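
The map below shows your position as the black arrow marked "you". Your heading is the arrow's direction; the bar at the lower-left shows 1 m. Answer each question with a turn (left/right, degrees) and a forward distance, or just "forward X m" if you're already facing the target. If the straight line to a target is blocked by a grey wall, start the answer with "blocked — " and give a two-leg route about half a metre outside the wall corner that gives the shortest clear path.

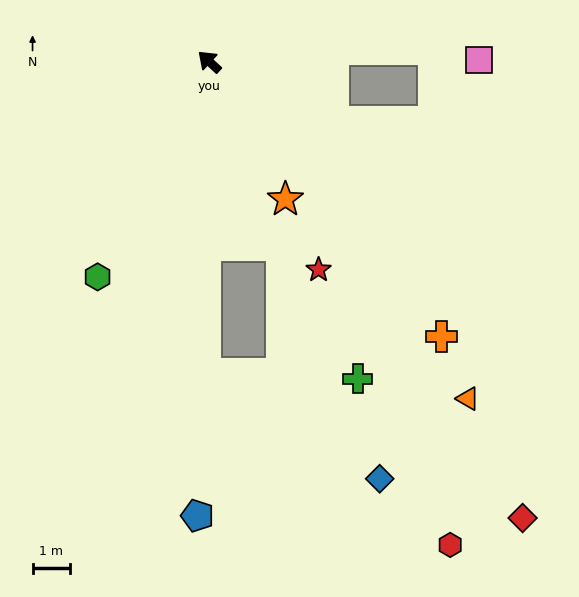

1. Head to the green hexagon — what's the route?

turn left 105°, forward 6.5 m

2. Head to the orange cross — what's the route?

turn left 173°, forward 9.6 m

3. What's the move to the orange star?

turn left 162°, forward 4.2 m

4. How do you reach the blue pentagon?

turn left 131°, forward 12.1 m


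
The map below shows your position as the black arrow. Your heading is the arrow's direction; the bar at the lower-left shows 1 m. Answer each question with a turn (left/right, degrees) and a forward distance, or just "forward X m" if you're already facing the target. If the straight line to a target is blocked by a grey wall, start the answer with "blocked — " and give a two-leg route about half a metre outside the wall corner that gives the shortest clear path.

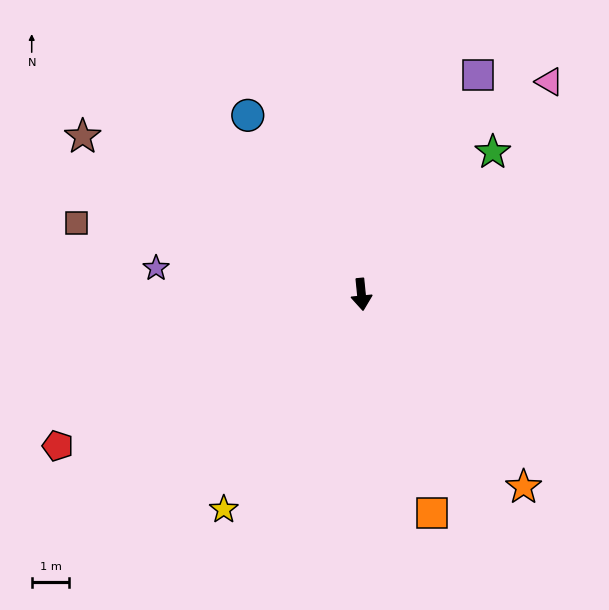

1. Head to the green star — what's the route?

turn left 132°, forward 5.1 m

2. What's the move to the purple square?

turn left 146°, forward 6.6 m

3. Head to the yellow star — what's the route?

turn right 38°, forward 6.8 m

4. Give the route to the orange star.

turn left 34°, forward 6.7 m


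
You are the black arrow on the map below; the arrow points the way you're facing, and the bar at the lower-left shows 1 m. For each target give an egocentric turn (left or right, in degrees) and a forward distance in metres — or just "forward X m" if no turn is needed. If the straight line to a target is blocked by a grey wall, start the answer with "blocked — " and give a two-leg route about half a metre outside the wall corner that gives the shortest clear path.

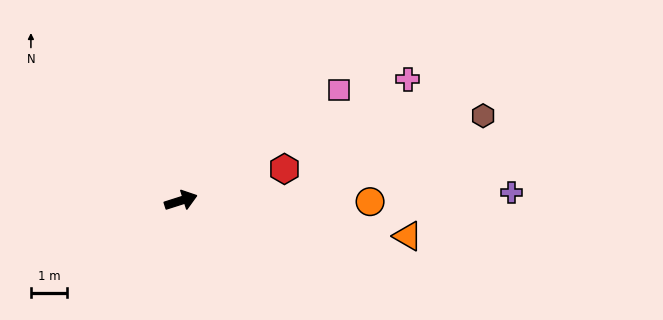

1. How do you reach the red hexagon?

forward 3.0 m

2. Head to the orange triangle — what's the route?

turn right 27°, forward 6.4 m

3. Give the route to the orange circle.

turn right 18°, forward 5.3 m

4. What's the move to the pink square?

turn left 17°, forward 5.4 m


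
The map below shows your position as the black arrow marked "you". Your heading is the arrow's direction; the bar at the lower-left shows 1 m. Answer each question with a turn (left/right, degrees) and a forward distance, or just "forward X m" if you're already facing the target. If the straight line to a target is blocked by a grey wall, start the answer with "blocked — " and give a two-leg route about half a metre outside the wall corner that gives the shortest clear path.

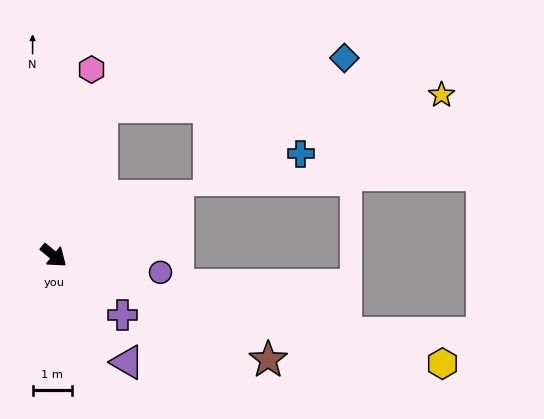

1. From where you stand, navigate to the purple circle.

turn left 30°, forward 2.8 m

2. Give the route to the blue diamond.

blocked — turn left 111°, forward 4.0 m, then turn right 60°, forward 6.3 m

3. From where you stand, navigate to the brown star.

turn left 13°, forward 6.1 m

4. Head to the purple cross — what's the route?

forward 2.3 m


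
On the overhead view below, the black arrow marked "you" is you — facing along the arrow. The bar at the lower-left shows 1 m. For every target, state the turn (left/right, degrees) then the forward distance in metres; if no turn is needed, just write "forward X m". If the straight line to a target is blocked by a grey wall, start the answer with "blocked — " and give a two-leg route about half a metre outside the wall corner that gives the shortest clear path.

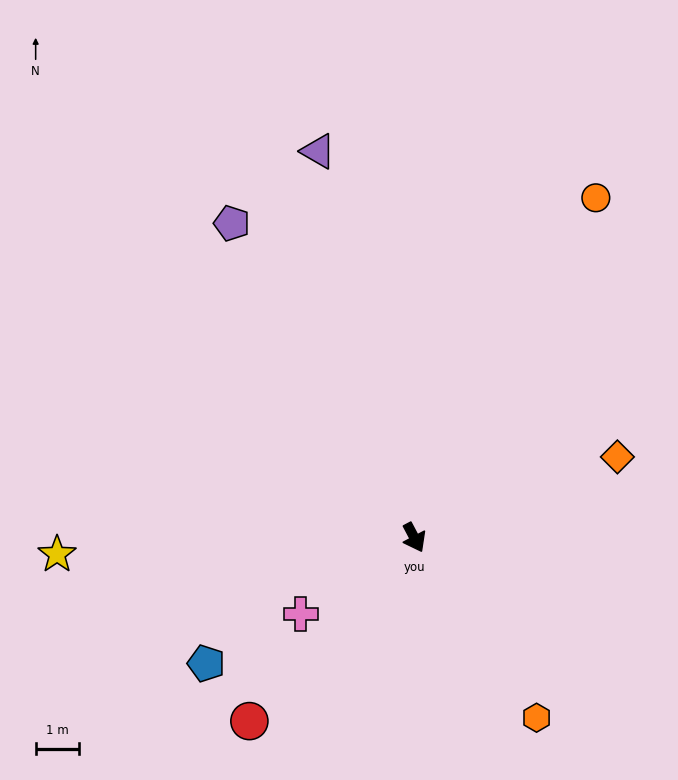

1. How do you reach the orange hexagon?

turn left 6°, forward 5.0 m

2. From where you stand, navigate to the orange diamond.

turn left 84°, forward 5.0 m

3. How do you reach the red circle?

turn right 70°, forward 5.6 m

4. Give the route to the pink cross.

turn right 84°, forward 3.1 m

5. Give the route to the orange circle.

turn left 124°, forward 8.8 m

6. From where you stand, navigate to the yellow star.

turn right 115°, forward 8.2 m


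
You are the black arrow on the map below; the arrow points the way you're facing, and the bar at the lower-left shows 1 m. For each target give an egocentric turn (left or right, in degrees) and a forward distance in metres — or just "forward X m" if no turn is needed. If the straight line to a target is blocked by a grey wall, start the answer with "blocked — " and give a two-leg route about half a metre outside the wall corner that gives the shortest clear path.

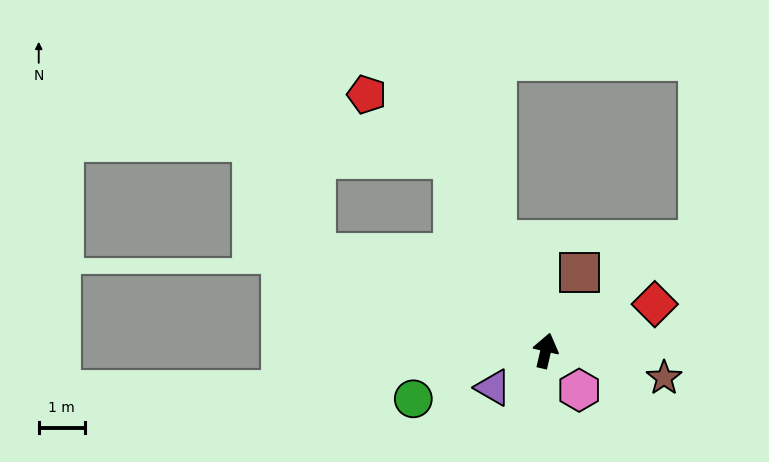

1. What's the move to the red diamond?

turn right 54°, forward 2.6 m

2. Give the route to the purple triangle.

turn left 138°, forward 1.4 m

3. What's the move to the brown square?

turn right 10°, forward 1.9 m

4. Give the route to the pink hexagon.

turn right 127°, forward 1.1 m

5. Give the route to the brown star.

turn right 90°, forward 2.6 m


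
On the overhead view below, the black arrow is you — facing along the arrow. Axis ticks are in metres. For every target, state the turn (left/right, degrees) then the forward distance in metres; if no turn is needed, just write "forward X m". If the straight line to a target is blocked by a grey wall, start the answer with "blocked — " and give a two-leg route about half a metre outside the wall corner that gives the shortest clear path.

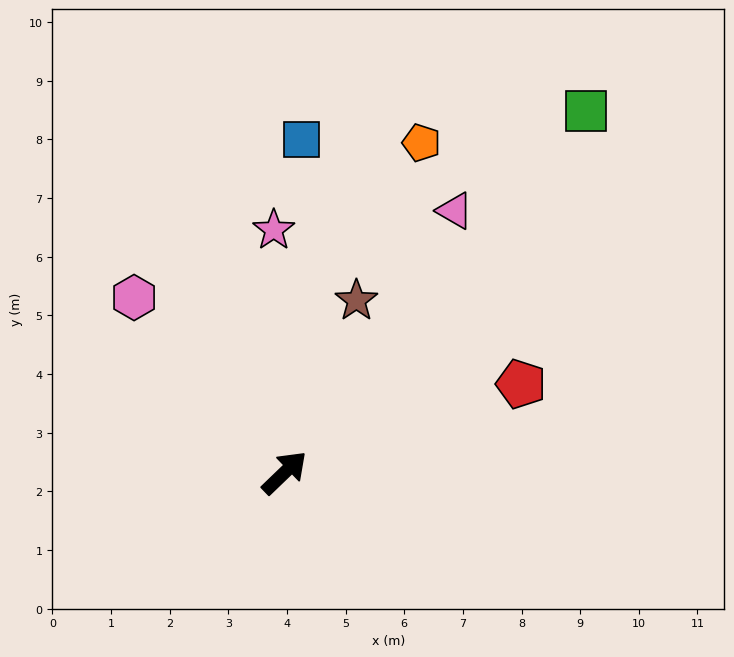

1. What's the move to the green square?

turn left 6°, forward 8.0 m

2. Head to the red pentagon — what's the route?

turn right 23°, forward 4.3 m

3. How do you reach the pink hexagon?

turn left 87°, forward 3.9 m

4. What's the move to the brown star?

turn left 23°, forward 3.2 m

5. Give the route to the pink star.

turn left 49°, forward 4.1 m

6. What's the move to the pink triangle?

turn left 13°, forward 5.3 m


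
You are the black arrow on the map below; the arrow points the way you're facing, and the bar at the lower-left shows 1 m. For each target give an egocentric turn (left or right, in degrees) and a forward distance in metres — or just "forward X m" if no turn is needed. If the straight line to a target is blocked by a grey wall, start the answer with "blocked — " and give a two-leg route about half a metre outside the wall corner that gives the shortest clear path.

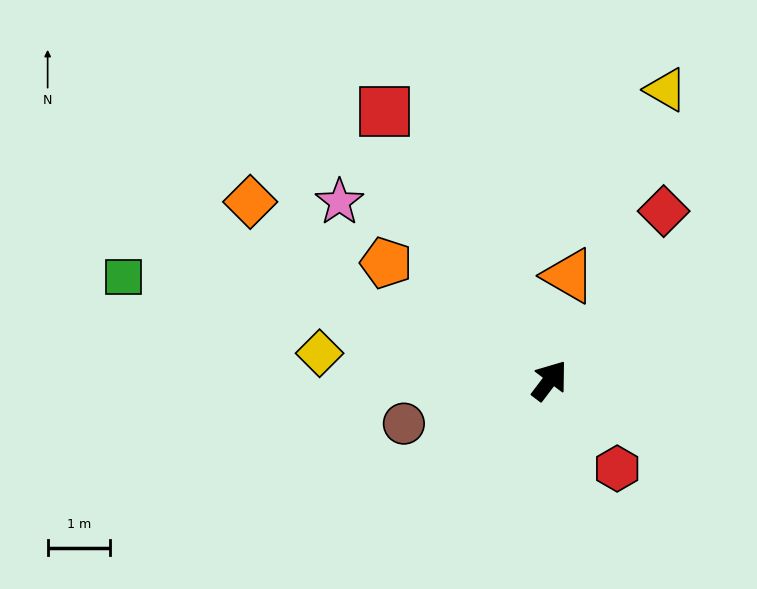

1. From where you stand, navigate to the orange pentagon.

turn left 91°, forward 3.2 m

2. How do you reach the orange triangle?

turn left 27°, forward 1.7 m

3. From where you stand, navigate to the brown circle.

turn left 144°, forward 2.4 m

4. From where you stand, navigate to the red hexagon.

turn right 105°, forward 1.8 m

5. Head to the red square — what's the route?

turn left 69°, forward 5.0 m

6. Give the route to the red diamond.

turn left 3°, forward 3.3 m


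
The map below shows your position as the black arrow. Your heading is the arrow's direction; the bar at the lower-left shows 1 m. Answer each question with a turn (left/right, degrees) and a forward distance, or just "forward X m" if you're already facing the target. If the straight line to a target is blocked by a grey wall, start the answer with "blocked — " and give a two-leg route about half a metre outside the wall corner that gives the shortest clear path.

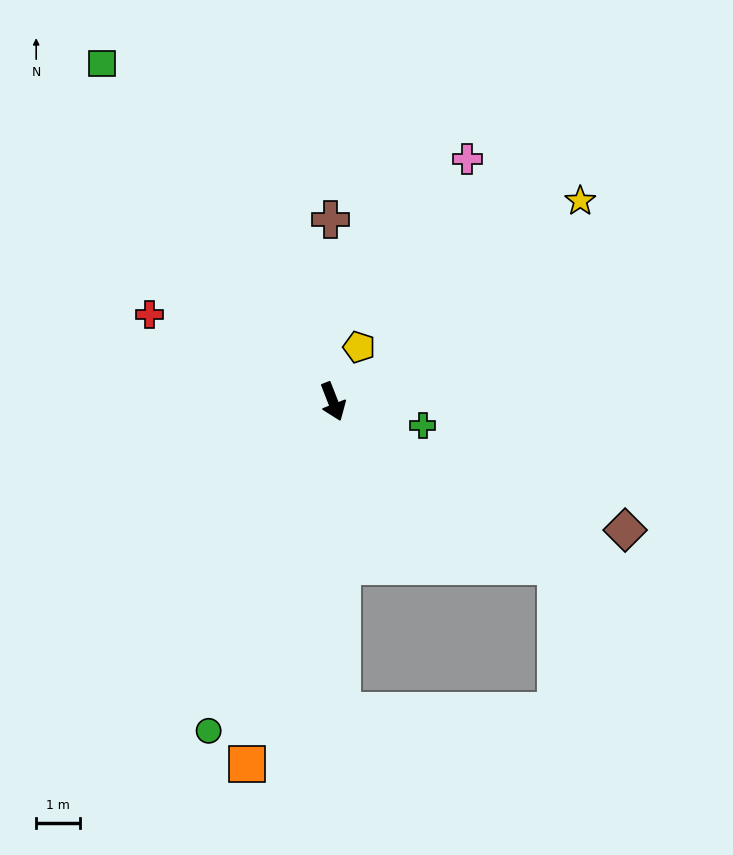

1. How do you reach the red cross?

turn right 137°, forward 4.6 m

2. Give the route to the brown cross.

turn left 159°, forward 4.2 m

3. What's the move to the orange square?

turn right 35°, forward 8.5 m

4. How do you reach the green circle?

turn right 42°, forward 8.0 m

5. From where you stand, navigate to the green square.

turn right 167°, forward 9.4 m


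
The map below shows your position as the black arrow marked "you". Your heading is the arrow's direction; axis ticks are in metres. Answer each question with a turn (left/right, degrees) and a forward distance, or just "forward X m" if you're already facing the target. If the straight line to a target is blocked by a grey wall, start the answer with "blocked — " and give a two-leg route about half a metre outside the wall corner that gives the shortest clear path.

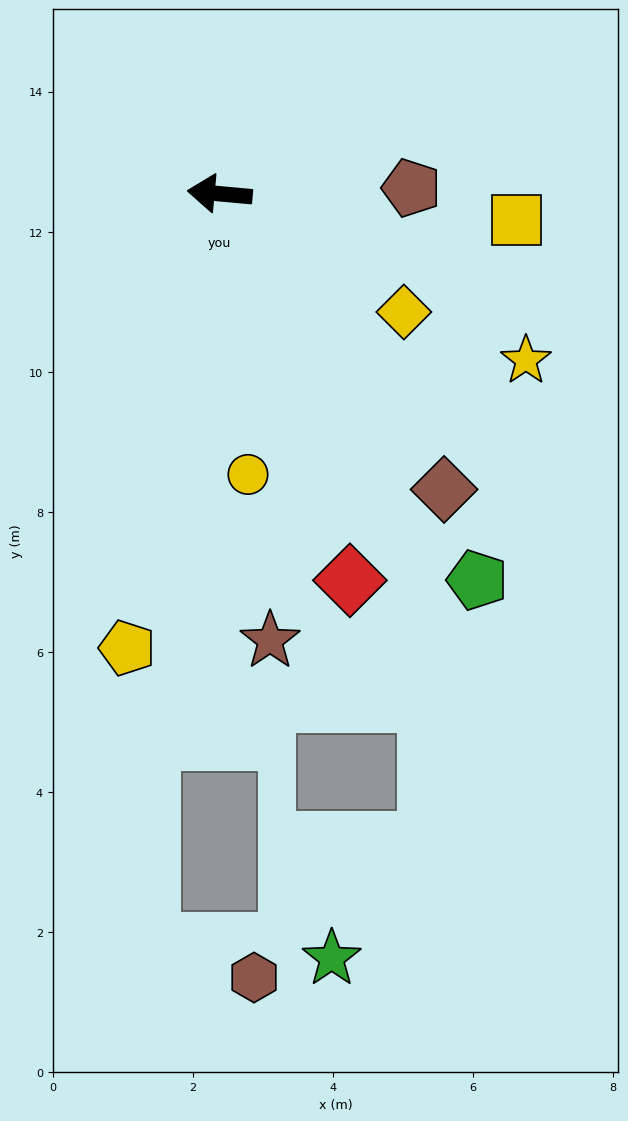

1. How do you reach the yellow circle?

turn left 101°, forward 4.0 m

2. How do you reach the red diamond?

turn left 114°, forward 5.8 m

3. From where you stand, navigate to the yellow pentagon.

turn left 84°, forward 6.6 m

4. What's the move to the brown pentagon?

turn right 173°, forward 2.7 m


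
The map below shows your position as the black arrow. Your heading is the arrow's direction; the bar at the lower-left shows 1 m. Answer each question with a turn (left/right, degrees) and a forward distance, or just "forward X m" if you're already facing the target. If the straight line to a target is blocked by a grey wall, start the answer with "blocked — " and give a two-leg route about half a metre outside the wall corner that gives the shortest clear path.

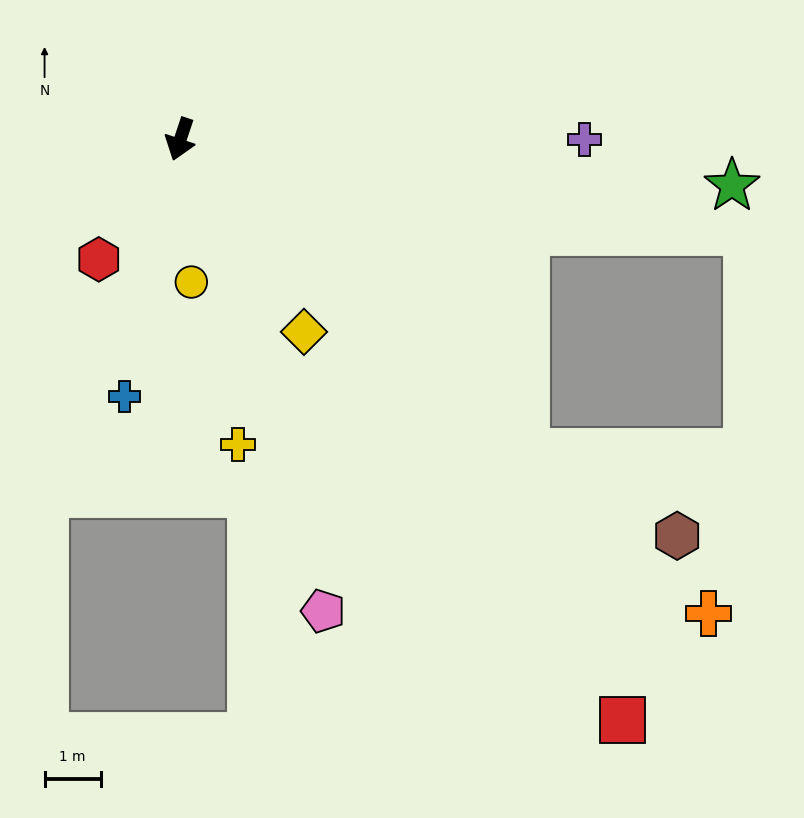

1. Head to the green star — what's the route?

turn left 104°, forward 9.9 m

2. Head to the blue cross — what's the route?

turn left 6°, forward 4.7 m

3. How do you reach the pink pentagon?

turn left 35°, forward 8.8 m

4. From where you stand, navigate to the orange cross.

turn left 67°, forward 12.7 m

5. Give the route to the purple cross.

turn left 108°, forward 7.2 m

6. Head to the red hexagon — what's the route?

turn right 16°, forward 2.6 m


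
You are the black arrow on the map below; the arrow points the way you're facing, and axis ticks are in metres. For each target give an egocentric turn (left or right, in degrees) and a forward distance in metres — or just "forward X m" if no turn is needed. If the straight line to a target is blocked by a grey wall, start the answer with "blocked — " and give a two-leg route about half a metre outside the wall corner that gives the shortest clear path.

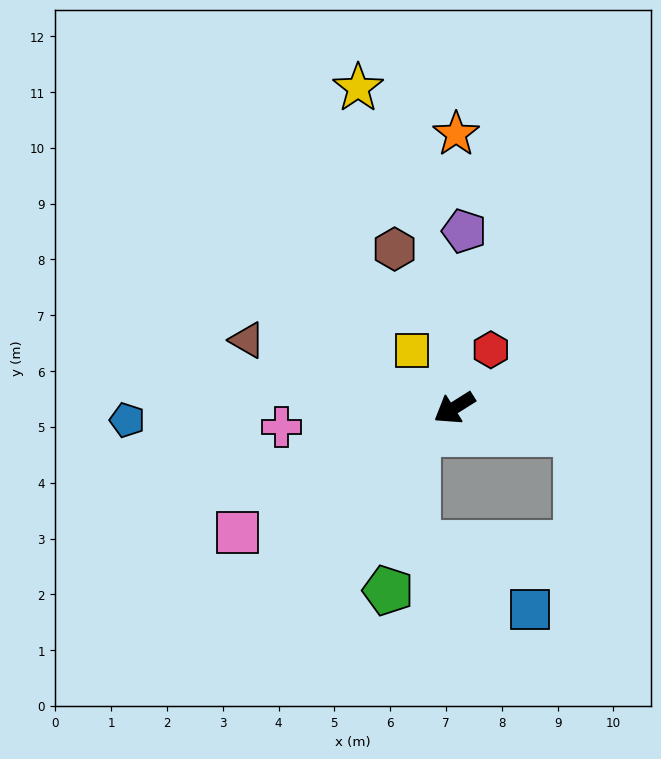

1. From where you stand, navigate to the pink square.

turn right 2°, forward 4.5 m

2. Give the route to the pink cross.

turn right 26°, forward 3.1 m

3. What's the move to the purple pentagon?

turn right 125°, forward 3.2 m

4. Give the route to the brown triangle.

turn right 50°, forward 3.9 m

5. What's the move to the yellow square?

turn right 86°, forward 1.3 m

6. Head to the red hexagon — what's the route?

turn right 154°, forward 1.2 m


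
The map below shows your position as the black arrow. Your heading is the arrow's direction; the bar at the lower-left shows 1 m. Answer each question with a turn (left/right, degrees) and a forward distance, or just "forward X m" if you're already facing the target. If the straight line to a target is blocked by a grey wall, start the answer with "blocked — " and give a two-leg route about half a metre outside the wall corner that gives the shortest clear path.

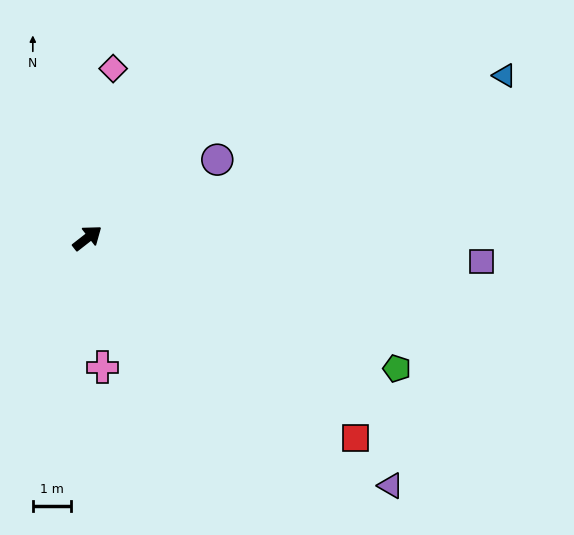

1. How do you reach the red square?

turn right 75°, forward 8.8 m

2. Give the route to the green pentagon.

turn right 61°, forward 8.8 m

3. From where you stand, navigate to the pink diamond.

turn left 43°, forward 4.5 m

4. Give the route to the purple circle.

turn right 7°, forward 4.0 m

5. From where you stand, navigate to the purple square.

turn right 41°, forward 10.4 m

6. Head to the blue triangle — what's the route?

turn right 17°, forward 11.7 m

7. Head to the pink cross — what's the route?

turn right 121°, forward 3.4 m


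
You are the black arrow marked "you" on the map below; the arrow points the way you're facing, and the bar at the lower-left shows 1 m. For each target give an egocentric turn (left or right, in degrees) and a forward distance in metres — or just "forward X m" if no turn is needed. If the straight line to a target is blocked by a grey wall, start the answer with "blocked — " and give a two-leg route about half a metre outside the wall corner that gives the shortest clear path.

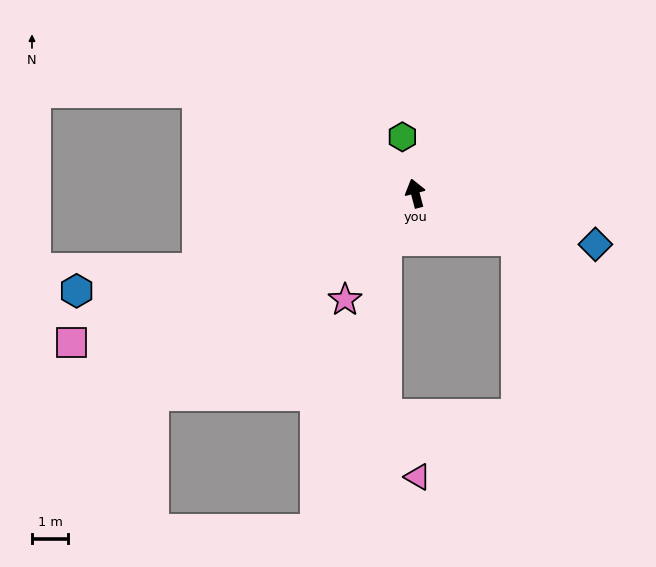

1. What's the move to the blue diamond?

turn right 121°, forward 5.2 m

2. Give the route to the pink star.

turn left 132°, forward 3.5 m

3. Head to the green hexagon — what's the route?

forward 1.6 m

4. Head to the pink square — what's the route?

turn left 99°, forward 10.4 m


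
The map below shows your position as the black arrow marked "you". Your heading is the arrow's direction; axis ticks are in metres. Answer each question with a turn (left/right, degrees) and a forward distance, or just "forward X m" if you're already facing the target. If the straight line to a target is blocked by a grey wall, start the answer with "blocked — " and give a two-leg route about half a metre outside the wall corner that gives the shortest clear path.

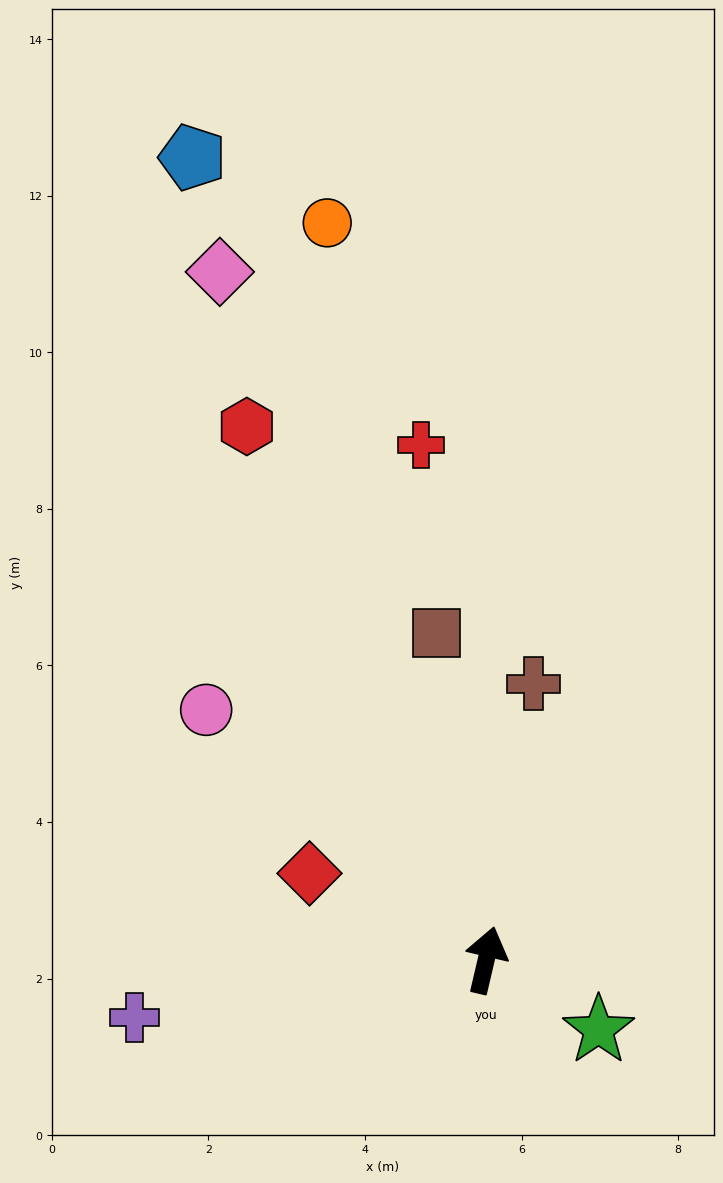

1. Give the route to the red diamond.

turn left 77°, forward 2.5 m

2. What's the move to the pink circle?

turn left 61°, forward 4.8 m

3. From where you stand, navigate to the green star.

turn right 109°, forward 1.7 m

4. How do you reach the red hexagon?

turn left 37°, forward 7.5 m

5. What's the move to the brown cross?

turn left 3°, forward 3.6 m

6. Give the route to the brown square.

turn left 22°, forward 4.2 m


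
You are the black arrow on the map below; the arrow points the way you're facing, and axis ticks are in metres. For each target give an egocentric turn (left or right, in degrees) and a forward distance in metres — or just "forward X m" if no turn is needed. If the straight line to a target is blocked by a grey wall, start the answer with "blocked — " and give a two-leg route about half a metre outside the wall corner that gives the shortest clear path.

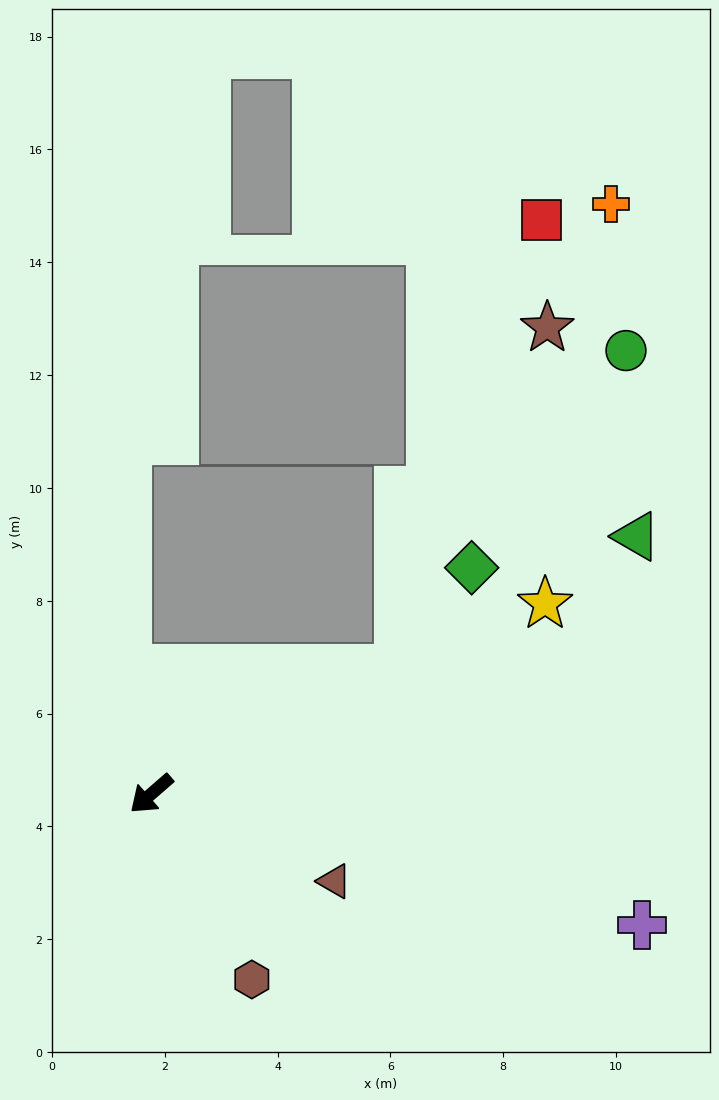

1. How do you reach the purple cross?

turn left 124°, forward 9.0 m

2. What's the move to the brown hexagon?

turn left 77°, forward 3.7 m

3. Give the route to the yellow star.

turn left 165°, forward 7.8 m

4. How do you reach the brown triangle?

turn left 113°, forward 3.6 m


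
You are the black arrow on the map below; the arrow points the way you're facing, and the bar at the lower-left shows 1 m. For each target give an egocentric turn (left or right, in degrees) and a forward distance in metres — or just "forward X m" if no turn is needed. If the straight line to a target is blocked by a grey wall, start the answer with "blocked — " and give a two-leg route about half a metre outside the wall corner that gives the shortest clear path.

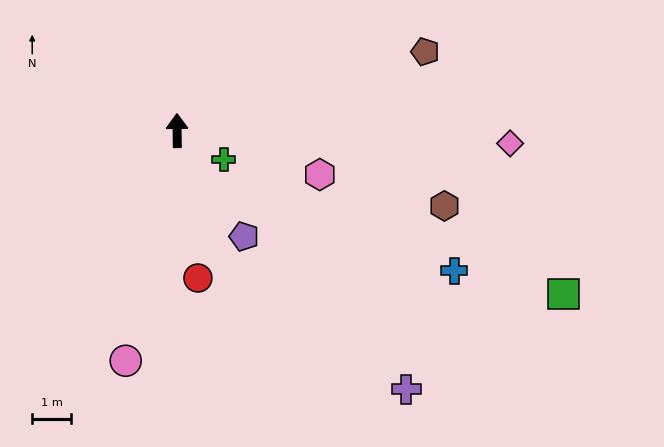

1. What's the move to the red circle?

turn right 173°, forward 3.9 m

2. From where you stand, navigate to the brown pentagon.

turn right 73°, forward 6.7 m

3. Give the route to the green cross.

turn right 122°, forward 1.4 m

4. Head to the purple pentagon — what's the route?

turn right 148°, forward 3.2 m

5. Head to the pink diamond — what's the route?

turn right 93°, forward 8.6 m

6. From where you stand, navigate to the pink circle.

turn left 167°, forward 6.1 m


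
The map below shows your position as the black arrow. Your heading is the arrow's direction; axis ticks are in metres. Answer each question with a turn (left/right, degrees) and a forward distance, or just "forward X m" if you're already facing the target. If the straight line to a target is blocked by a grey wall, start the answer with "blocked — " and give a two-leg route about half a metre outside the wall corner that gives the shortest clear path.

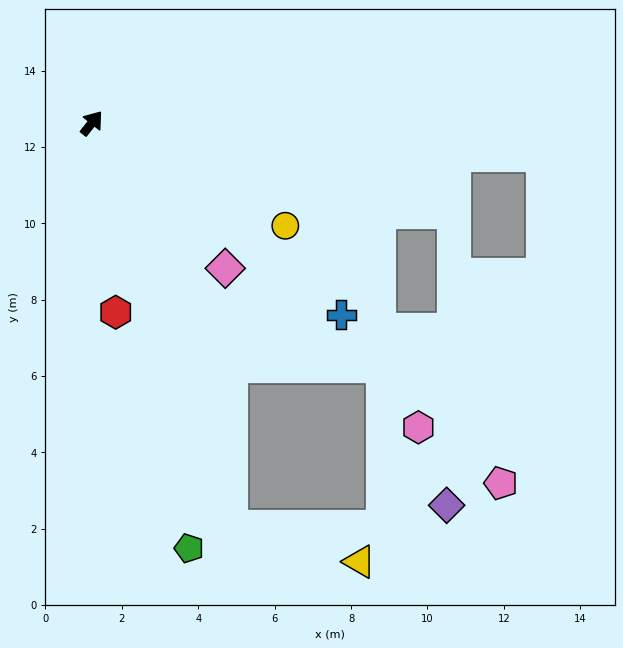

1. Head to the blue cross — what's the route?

turn right 89°, forward 8.2 m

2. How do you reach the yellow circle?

turn right 80°, forward 5.7 m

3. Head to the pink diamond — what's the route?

turn right 99°, forward 5.2 m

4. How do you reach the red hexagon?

turn right 134°, forward 5.0 m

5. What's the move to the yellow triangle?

blocked — turn right 122°, forward 11.2 m, then turn left 55°, forward 3.5 m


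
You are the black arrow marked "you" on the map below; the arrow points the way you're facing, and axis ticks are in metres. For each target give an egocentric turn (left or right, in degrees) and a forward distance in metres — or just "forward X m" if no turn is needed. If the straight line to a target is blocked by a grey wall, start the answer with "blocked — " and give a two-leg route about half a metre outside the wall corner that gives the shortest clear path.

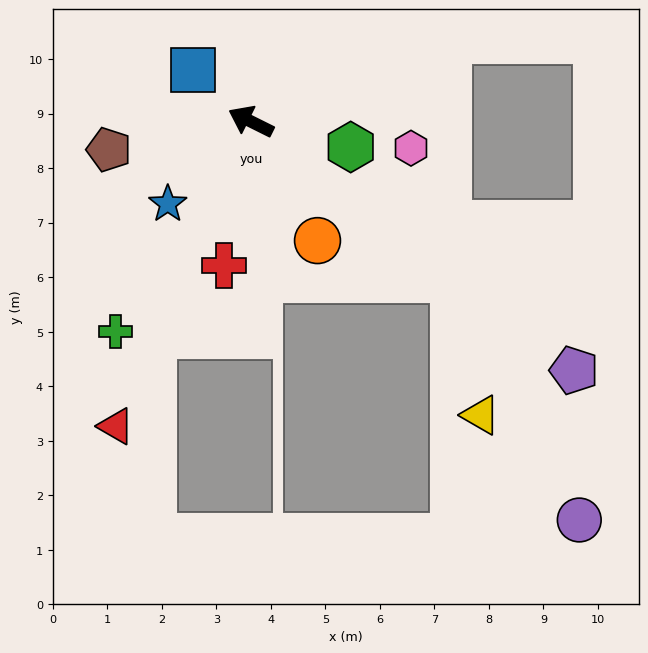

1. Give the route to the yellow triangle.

blocked — turn left 168°, forward 4.7 m, then turn right 40°, forward 2.5 m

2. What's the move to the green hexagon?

turn right 168°, forward 1.9 m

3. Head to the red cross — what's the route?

turn left 106°, forward 2.7 m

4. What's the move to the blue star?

turn left 71°, forward 2.1 m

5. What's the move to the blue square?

turn right 15°, forward 1.4 m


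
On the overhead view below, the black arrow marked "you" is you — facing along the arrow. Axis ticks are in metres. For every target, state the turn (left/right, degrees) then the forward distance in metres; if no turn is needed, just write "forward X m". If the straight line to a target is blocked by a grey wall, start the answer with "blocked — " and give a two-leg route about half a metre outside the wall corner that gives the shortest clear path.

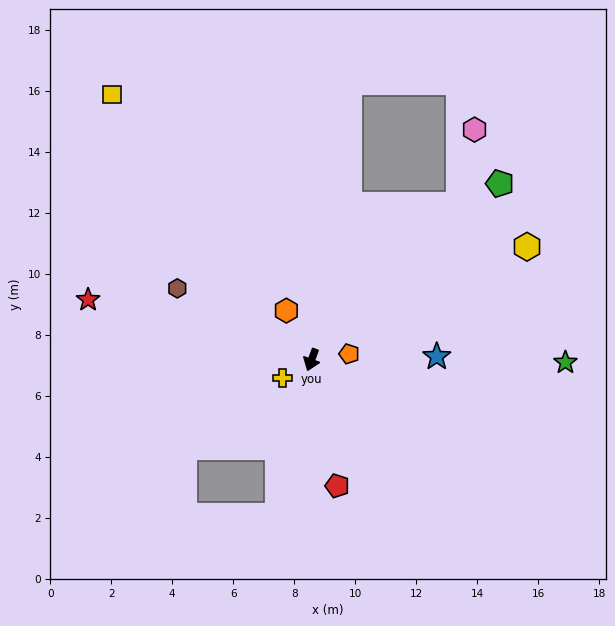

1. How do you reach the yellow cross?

turn right 38°, forward 1.1 m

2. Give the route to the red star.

turn right 85°, forward 7.6 m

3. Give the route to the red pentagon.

turn left 32°, forward 4.2 m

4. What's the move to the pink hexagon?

blocked — turn left 157°, forward 7.0 m, then turn left 31°, forward 2.5 m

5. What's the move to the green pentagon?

turn left 153°, forward 8.5 m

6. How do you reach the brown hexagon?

turn right 98°, forward 5.0 m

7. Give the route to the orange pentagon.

turn left 119°, forward 1.2 m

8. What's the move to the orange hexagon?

turn right 133°, forward 1.8 m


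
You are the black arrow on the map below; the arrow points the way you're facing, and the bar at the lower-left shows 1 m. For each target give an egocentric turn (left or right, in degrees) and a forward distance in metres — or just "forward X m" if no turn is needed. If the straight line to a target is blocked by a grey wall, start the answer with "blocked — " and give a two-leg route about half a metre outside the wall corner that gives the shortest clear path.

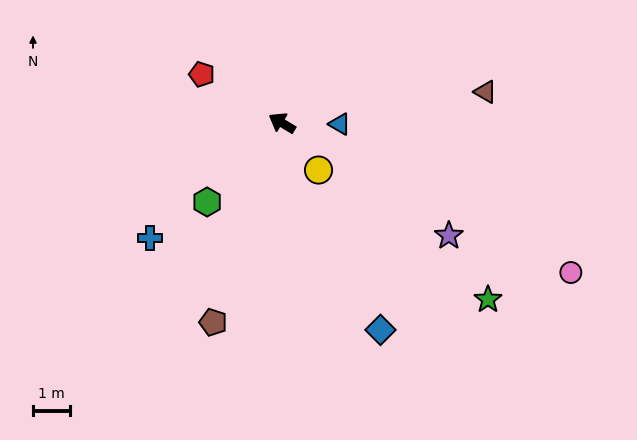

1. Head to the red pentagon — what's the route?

forward 2.6 m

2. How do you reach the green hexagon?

turn left 77°, forward 3.0 m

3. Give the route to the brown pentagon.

turn left 102°, forward 5.8 m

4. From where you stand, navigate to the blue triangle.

turn right 150°, forward 1.6 m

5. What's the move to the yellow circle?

turn left 159°, forward 1.6 m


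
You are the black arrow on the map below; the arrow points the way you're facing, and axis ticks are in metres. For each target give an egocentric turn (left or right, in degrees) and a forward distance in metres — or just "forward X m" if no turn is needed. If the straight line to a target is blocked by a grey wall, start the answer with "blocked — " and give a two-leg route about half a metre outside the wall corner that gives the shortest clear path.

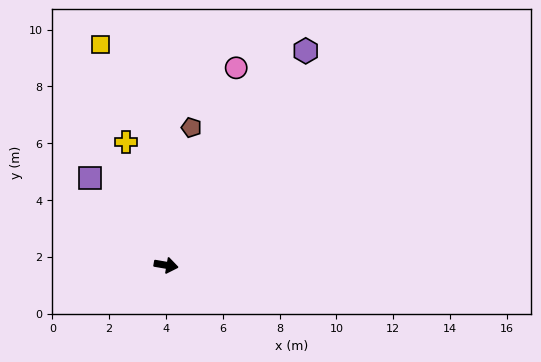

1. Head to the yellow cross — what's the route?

turn left 118°, forward 4.6 m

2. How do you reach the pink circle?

turn left 80°, forward 7.4 m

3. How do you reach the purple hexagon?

turn left 67°, forward 9.0 m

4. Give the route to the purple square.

turn left 141°, forward 4.1 m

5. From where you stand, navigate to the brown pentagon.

turn left 89°, forward 4.9 m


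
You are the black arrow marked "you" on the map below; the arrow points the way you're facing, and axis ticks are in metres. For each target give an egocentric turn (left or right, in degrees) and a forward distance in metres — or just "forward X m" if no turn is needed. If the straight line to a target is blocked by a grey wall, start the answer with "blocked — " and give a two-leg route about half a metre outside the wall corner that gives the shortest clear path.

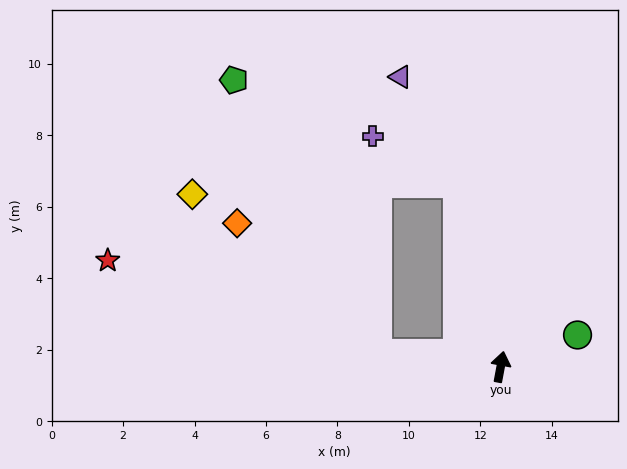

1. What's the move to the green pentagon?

blocked — turn left 95°, forward 3.5 m, then turn right 57°, forward 8.7 m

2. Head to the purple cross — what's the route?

blocked — turn left 24°, forward 5.3 m, then turn left 48°, forward 2.7 m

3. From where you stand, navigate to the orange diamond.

blocked — turn left 95°, forward 3.5 m, then turn right 38°, forward 5.4 m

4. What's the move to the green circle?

turn right 57°, forward 2.3 m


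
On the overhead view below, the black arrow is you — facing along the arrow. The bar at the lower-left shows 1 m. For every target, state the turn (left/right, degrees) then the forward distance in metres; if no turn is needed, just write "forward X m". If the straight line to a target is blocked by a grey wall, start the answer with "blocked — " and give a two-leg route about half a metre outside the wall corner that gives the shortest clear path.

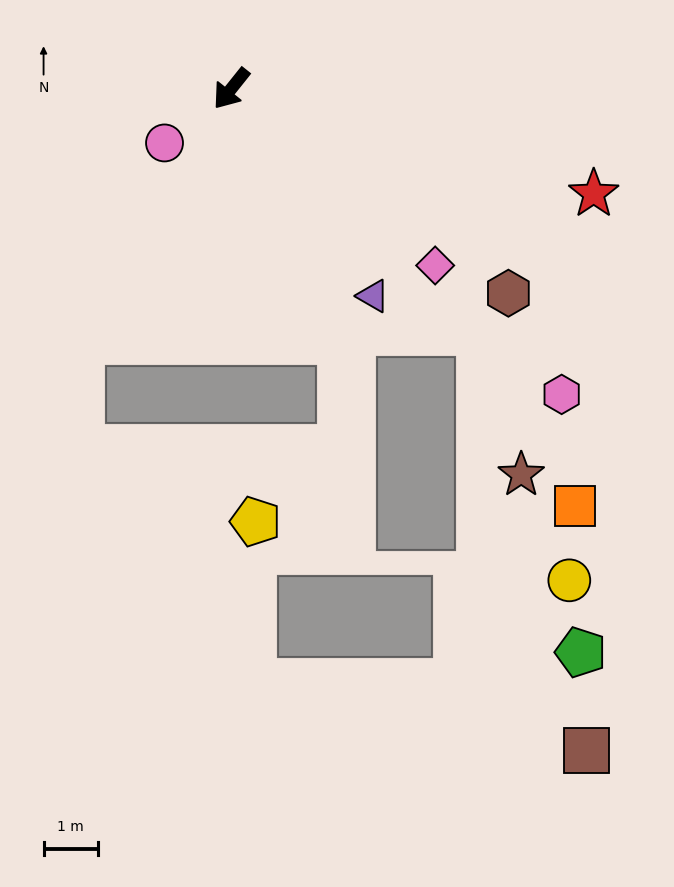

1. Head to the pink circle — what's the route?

turn right 12°, forward 1.6 m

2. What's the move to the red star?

turn left 112°, forward 7.0 m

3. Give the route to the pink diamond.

turn left 88°, forward 5.0 m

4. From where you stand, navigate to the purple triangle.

turn left 73°, forward 4.6 m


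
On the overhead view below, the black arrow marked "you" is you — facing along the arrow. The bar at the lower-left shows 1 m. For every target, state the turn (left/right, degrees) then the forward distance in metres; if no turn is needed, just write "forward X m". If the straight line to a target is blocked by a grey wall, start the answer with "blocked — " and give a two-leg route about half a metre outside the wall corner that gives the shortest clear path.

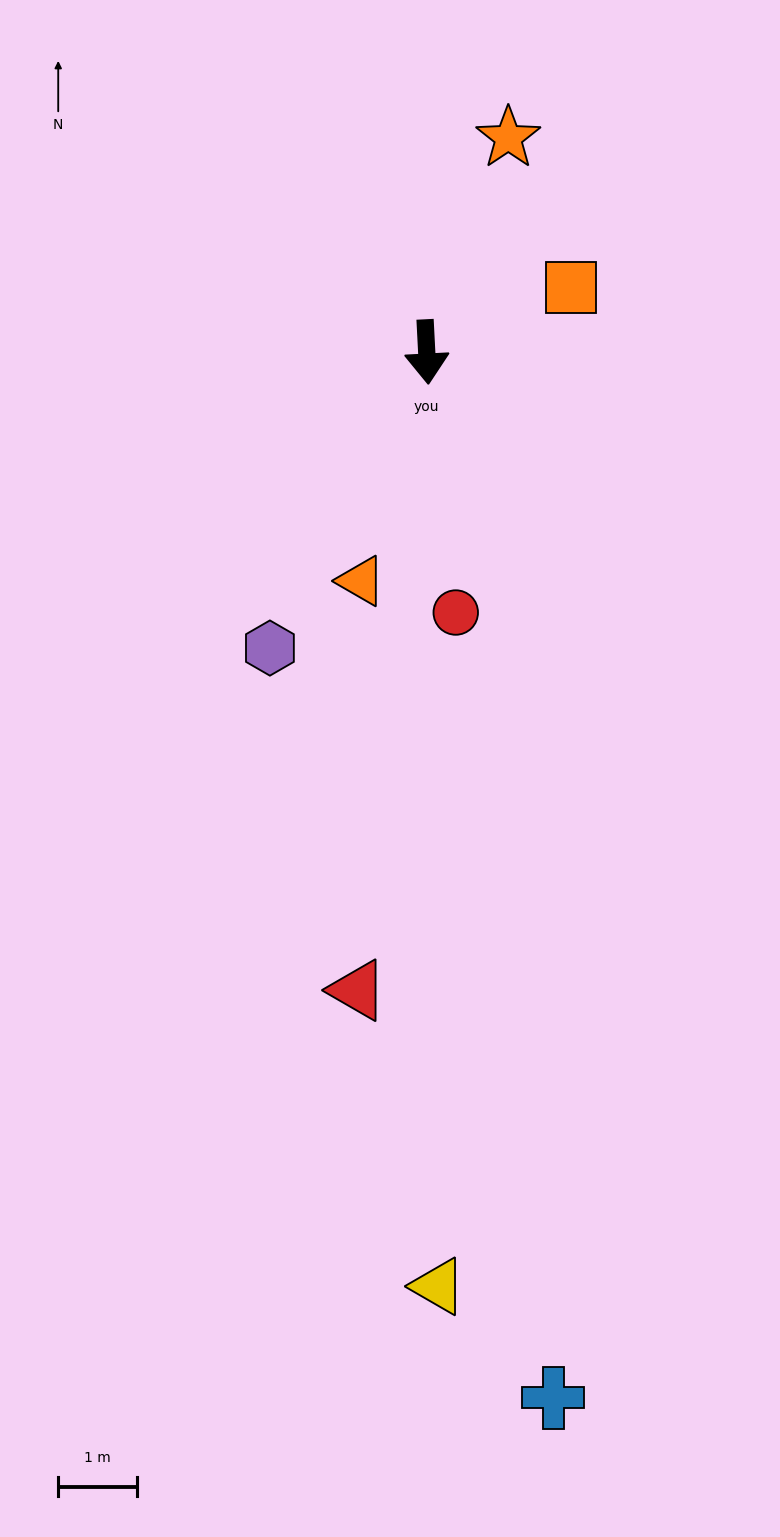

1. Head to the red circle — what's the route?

turn left 3°, forward 3.3 m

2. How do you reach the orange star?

turn left 156°, forward 2.9 m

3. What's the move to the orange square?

turn left 111°, forward 2.0 m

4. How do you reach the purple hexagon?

turn right 31°, forward 4.3 m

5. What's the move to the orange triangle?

turn right 19°, forward 3.0 m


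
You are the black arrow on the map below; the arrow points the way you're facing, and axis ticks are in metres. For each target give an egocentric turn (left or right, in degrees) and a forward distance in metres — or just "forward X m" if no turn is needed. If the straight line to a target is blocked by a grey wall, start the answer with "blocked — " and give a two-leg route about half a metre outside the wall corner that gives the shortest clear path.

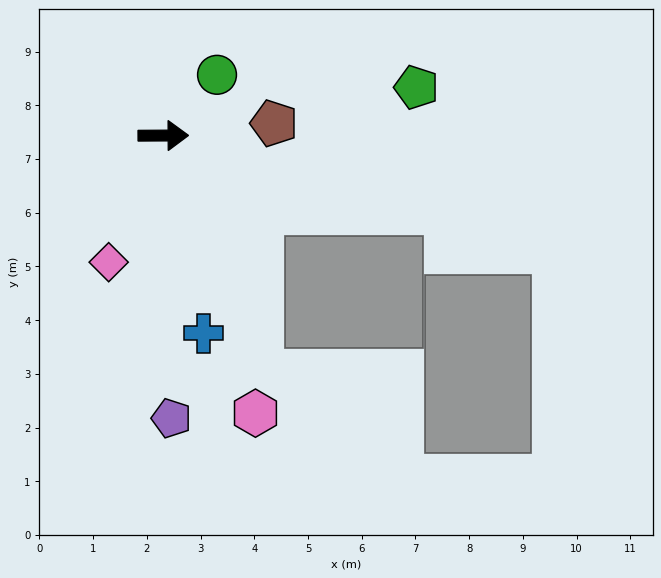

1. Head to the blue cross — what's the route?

turn right 79°, forward 3.8 m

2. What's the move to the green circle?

turn left 48°, forward 1.5 m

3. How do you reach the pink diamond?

turn right 114°, forward 2.6 m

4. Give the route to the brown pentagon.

turn left 6°, forward 2.1 m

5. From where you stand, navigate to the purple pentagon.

turn right 89°, forward 5.3 m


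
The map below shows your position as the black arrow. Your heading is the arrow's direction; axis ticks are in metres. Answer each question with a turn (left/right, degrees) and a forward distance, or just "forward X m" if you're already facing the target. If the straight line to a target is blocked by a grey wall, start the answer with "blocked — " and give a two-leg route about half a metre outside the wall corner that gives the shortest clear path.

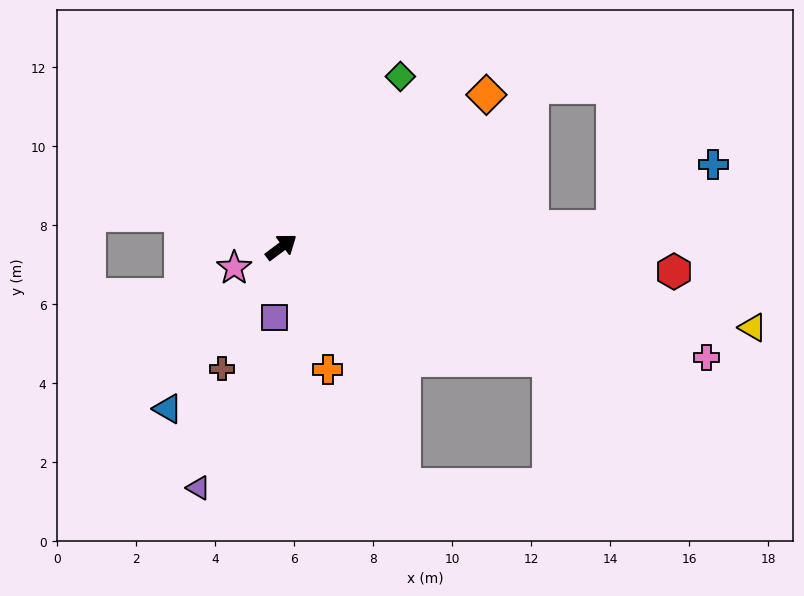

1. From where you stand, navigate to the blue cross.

blocked — turn right 33°, forward 8.4 m, then turn left 28°, forward 3.0 m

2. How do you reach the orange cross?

turn right 106°, forward 3.3 m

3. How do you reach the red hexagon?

turn right 40°, forward 10.0 m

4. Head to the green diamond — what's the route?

turn left 18°, forward 5.3 m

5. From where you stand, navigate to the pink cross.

turn right 51°, forward 11.1 m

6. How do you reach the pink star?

turn left 167°, forward 1.3 m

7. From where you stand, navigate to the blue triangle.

turn right 162°, forward 5.0 m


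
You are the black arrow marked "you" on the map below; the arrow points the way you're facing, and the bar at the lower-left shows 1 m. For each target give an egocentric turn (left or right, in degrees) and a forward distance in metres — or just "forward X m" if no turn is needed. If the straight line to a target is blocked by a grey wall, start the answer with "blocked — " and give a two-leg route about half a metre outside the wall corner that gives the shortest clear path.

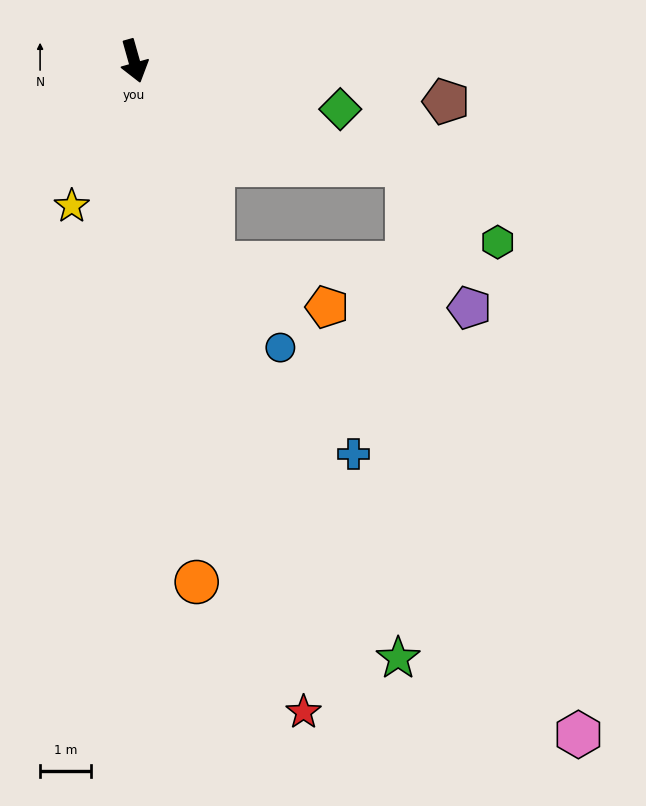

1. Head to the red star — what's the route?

forward 13.3 m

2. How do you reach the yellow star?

turn right 39°, forward 3.1 m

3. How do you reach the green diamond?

turn left 61°, forward 4.2 m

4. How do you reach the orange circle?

turn right 9°, forward 10.4 m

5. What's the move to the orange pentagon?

blocked — turn left 6°, forward 4.3 m, then turn left 47°, forward 2.4 m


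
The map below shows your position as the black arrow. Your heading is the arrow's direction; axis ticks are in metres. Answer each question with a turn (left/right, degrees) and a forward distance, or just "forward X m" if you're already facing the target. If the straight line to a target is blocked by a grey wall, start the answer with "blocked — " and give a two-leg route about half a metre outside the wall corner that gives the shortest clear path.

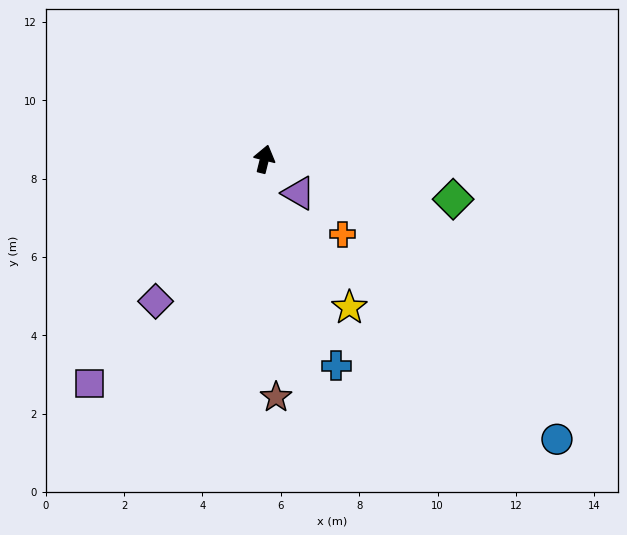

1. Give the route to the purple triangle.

turn right 121°, forward 1.2 m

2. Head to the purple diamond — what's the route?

turn left 157°, forward 4.6 m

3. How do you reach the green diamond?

turn right 88°, forward 4.9 m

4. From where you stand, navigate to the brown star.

turn right 163°, forward 6.1 m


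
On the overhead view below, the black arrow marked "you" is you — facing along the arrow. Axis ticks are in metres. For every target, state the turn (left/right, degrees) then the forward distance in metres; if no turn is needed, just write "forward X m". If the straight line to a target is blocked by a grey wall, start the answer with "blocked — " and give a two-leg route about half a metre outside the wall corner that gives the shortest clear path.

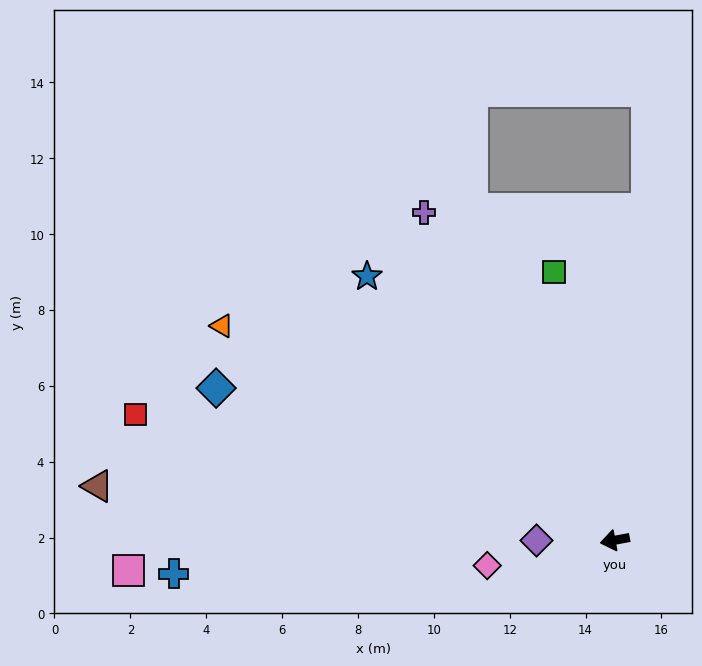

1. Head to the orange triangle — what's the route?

turn right 39°, forward 11.8 m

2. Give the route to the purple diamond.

turn right 10°, forward 2.1 m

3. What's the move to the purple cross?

turn right 70°, forward 10.0 m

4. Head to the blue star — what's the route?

turn right 57°, forward 9.5 m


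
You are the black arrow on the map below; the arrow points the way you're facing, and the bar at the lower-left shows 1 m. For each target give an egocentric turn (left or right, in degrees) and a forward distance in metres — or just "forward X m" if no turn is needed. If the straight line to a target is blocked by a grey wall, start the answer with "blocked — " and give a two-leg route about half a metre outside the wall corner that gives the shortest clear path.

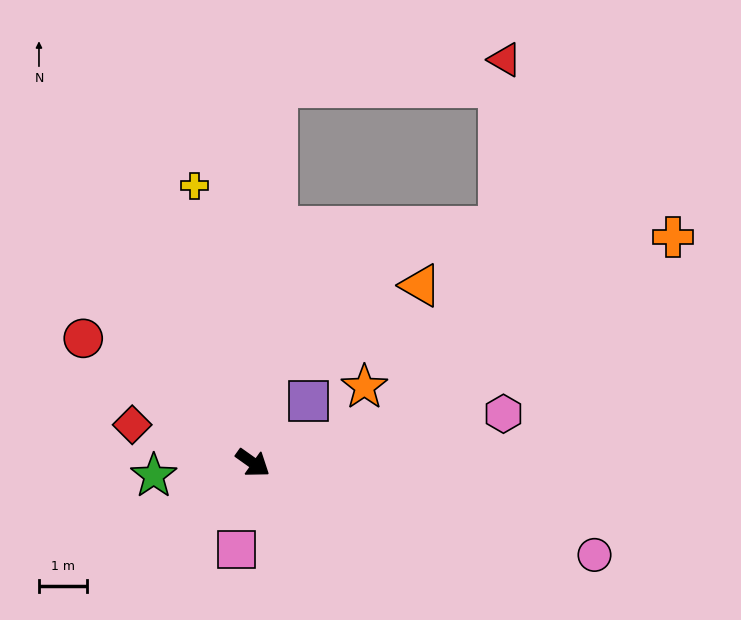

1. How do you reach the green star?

turn right 137°, forward 2.1 m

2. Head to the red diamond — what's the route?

turn right 162°, forward 2.6 m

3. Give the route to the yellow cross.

turn left 137°, forward 5.9 m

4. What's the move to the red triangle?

blocked — turn left 122°, forward 7.8 m, then turn right 80°, forward 4.8 m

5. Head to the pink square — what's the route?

turn right 66°, forward 1.8 m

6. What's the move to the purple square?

turn left 84°, forward 1.7 m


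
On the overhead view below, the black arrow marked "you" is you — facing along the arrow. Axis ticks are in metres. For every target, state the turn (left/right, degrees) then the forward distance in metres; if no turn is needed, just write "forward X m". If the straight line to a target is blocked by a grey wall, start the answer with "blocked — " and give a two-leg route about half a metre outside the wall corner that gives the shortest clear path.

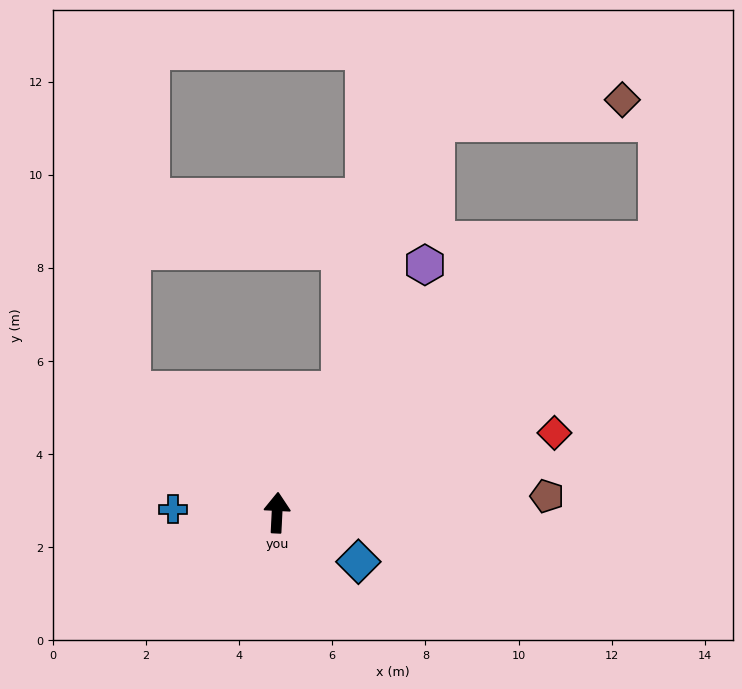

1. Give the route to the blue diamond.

turn right 118°, forward 2.0 m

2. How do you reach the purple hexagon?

turn right 28°, forward 6.2 m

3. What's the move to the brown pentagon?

turn right 84°, forward 5.8 m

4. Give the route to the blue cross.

turn left 91°, forward 2.2 m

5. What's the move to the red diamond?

turn right 71°, forward 6.2 m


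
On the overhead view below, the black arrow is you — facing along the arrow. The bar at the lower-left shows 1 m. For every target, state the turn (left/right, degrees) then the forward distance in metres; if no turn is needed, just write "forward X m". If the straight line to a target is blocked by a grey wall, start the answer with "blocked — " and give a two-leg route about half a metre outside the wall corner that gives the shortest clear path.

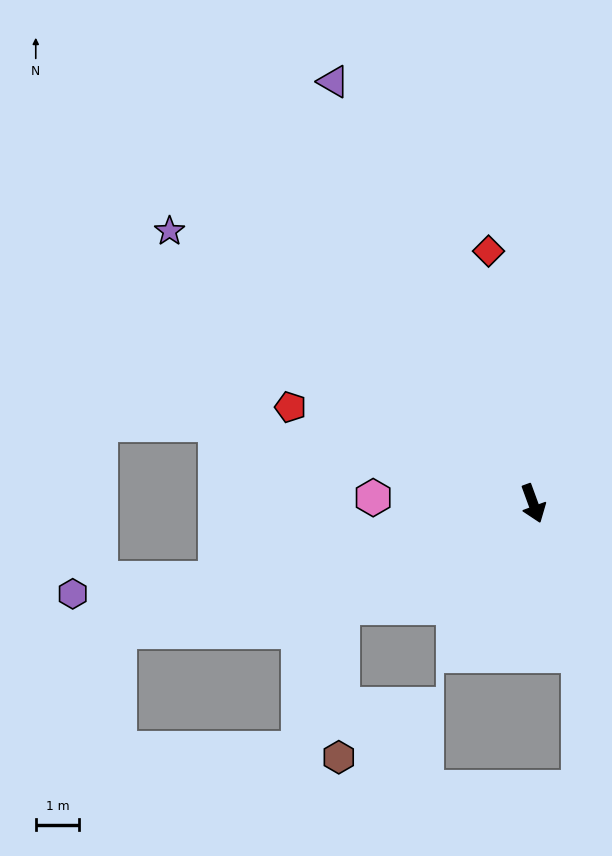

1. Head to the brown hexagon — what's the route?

blocked — turn right 82°, forward 5.0 m, then turn left 61°, forward 3.5 m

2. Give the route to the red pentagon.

turn right 132°, forward 6.0 m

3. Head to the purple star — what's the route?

turn right 147°, forward 10.5 m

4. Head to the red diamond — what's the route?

turn left 170°, forward 5.9 m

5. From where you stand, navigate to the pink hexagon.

turn right 112°, forward 3.7 m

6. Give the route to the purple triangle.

turn right 175°, forward 10.8 m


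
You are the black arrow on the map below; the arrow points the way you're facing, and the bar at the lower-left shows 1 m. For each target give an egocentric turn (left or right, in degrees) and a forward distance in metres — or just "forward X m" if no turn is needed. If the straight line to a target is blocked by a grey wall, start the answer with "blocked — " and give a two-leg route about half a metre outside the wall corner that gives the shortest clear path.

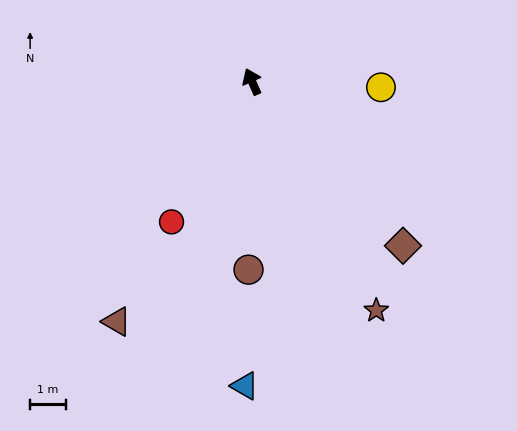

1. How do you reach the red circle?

turn left 126°, forward 4.6 m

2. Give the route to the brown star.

turn right 175°, forward 7.4 m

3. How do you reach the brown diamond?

turn right 161°, forward 6.3 m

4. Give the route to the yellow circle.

turn right 116°, forward 3.6 m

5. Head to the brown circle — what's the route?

turn left 155°, forward 5.3 m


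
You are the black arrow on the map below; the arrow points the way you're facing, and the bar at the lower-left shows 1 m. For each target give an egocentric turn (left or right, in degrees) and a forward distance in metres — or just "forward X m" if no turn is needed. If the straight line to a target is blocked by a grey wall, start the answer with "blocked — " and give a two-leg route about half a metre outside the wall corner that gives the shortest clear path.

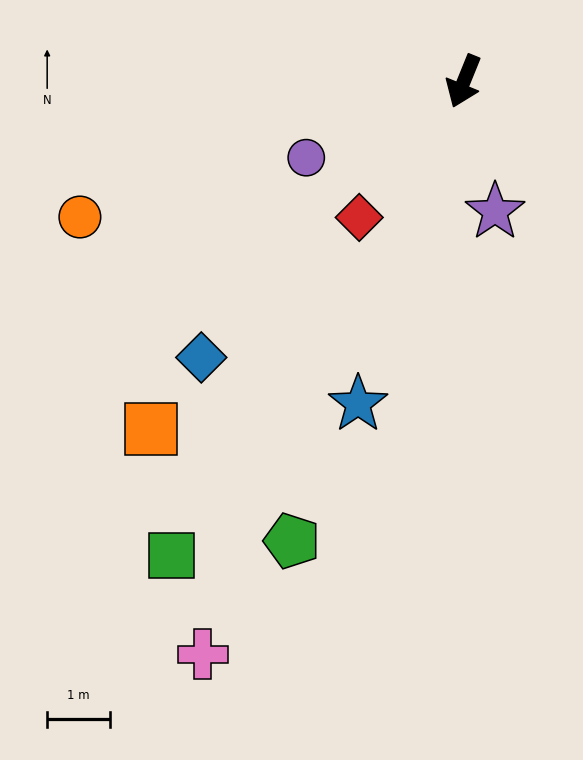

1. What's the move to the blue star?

turn left 4°, forward 5.4 m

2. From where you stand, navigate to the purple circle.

turn right 42°, forward 2.8 m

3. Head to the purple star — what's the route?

turn left 36°, forward 2.1 m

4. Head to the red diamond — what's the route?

turn right 15°, forward 2.7 m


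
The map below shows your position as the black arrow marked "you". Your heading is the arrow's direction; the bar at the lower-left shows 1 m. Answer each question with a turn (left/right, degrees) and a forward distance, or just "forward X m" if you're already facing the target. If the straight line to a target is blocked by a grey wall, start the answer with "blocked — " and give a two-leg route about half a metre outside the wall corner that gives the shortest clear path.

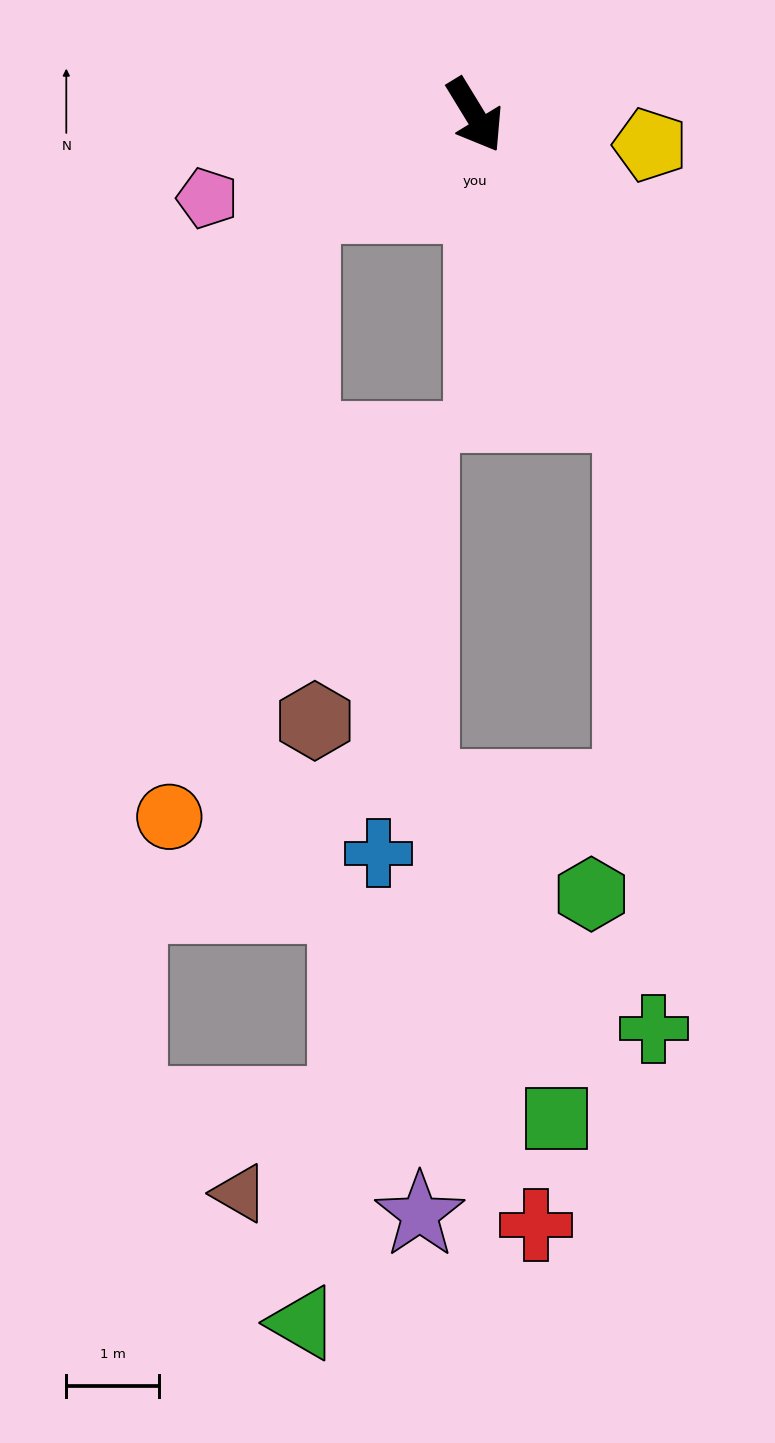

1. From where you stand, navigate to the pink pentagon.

turn right 104°, forward 3.0 m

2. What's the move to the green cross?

blocked — turn right 3°, forward 3.6 m, then turn right 26°, forward 6.7 m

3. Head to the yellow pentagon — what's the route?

turn left 49°, forward 1.9 m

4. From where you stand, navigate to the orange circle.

blocked — turn right 95°, forward 2.1 m, then turn left 51°, forward 6.8 m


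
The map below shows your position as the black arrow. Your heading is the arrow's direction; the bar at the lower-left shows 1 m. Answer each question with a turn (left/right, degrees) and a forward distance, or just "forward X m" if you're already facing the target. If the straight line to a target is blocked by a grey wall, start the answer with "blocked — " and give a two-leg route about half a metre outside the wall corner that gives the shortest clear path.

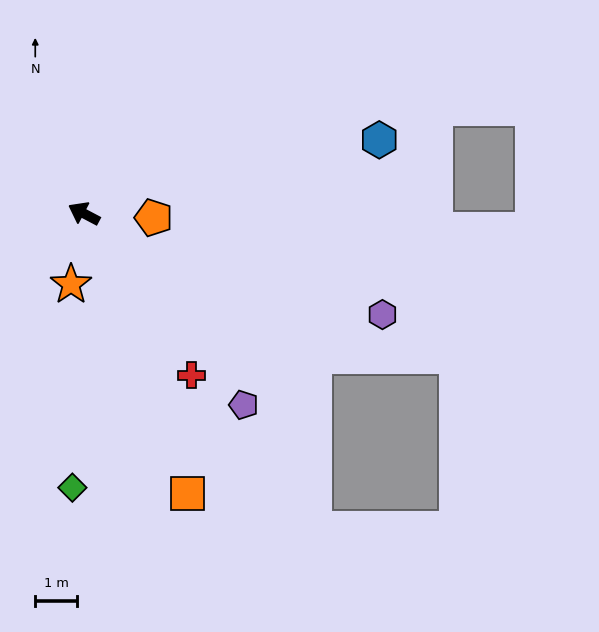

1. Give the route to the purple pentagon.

turn left 158°, forward 6.0 m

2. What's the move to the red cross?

turn left 151°, forward 4.7 m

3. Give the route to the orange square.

turn left 138°, forward 7.2 m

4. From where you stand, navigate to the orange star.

turn left 107°, forward 1.7 m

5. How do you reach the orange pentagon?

turn right 156°, forward 1.7 m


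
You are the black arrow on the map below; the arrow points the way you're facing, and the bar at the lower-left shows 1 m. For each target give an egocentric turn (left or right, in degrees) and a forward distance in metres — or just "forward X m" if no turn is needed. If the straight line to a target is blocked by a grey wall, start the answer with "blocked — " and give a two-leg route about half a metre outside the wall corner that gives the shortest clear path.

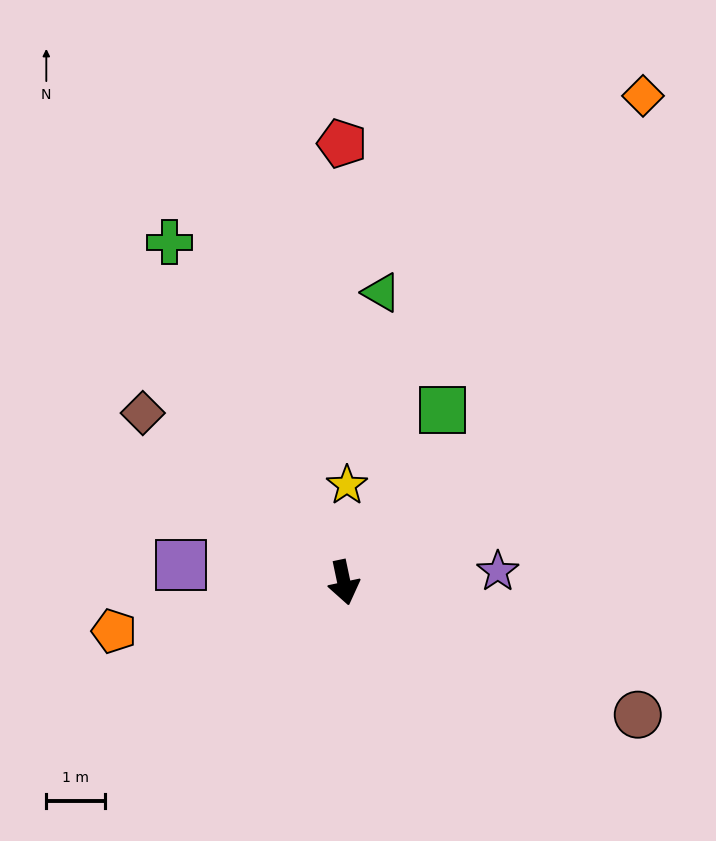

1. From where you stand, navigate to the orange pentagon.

turn right 90°, forward 4.0 m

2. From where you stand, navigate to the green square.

turn left 138°, forward 3.4 m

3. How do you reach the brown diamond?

turn right 142°, forward 4.5 m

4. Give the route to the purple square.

turn right 108°, forward 2.8 m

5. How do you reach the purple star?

turn left 82°, forward 2.6 m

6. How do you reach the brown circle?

turn left 54°, forward 5.5 m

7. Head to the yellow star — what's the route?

turn left 166°, forward 1.7 m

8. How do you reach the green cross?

turn right 165°, forward 6.5 m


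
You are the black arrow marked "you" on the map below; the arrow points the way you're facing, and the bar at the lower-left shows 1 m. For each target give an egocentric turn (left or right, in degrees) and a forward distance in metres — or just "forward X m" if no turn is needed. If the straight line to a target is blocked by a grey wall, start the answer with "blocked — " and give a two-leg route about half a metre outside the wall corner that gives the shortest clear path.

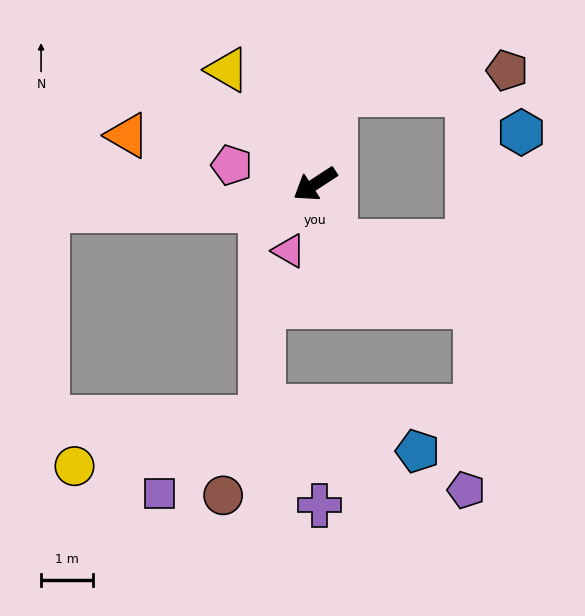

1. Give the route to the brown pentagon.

blocked — turn right 136°, forward 1.8 m, then turn right 69°, forward 3.3 m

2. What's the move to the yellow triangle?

turn right 86°, forward 2.8 m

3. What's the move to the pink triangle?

turn left 36°, forward 1.4 m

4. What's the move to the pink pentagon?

turn right 46°, forward 1.6 m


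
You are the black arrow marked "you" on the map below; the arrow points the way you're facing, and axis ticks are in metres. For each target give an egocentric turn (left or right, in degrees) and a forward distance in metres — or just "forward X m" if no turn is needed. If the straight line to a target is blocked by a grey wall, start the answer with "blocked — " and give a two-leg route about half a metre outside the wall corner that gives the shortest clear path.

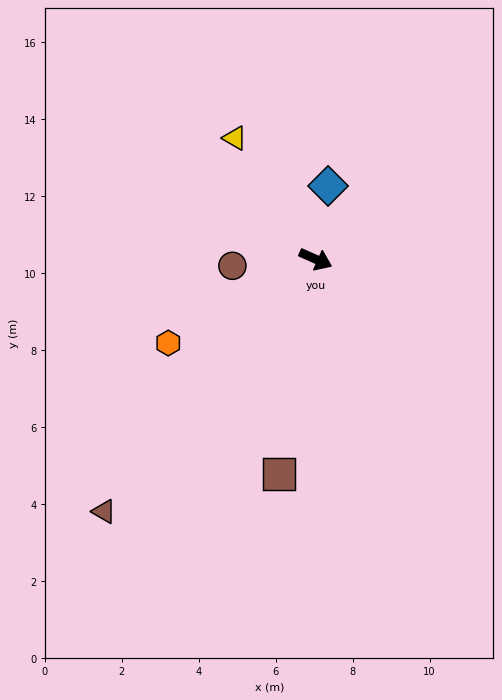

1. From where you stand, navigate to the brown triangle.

turn right 106°, forward 8.6 m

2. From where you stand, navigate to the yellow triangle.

turn left 148°, forward 3.8 m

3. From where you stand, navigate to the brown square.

turn right 76°, forward 5.7 m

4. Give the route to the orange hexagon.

turn right 126°, forward 4.4 m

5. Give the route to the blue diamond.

turn left 104°, forward 1.9 m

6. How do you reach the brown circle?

turn right 151°, forward 2.2 m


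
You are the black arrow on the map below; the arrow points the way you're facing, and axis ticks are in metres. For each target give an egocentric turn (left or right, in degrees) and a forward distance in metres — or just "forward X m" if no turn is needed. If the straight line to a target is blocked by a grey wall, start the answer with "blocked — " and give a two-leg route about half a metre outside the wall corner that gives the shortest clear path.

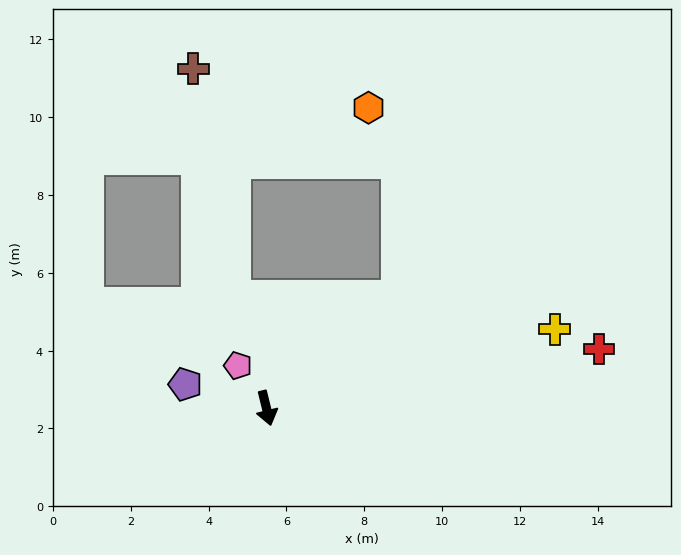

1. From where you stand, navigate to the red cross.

turn left 86°, forward 8.7 m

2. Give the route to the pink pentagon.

turn right 160°, forward 1.3 m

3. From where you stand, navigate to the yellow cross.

turn left 92°, forward 7.7 m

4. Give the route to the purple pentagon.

turn right 120°, forward 2.2 m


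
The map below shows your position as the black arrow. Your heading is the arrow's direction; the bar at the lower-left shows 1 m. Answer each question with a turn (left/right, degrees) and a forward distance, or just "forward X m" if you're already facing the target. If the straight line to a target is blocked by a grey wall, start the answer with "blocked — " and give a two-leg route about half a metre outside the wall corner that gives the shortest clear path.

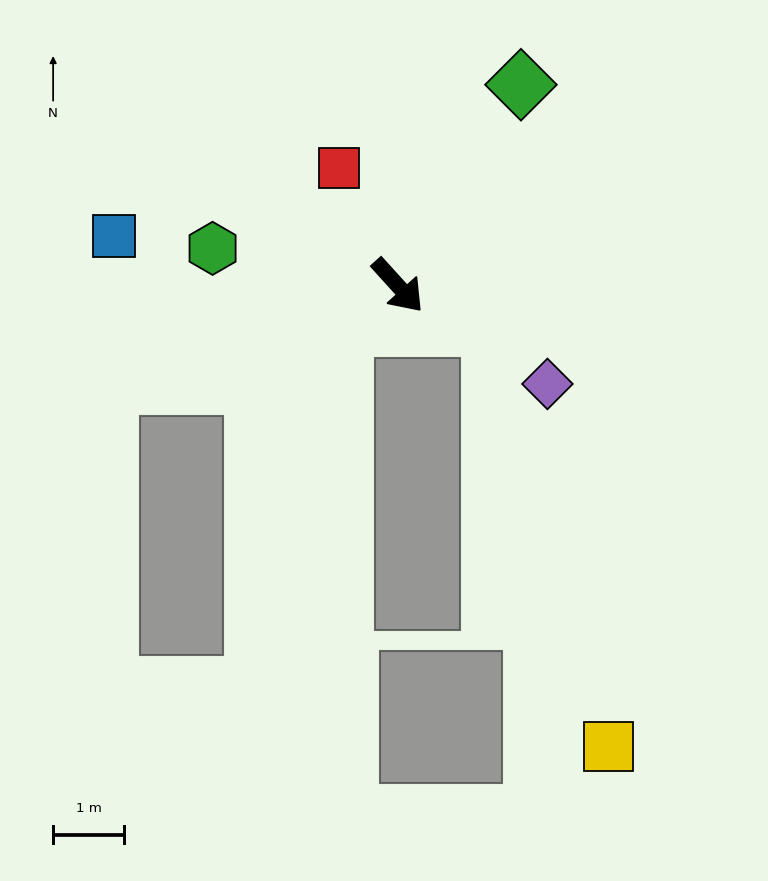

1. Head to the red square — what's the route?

turn left 164°, forward 1.9 m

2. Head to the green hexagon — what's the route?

turn right 144°, forward 2.7 m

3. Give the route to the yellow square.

blocked — turn left 25°, forward 1.4 m, then turn right 52°, forward 6.2 m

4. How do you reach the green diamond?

turn left 106°, forward 3.3 m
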